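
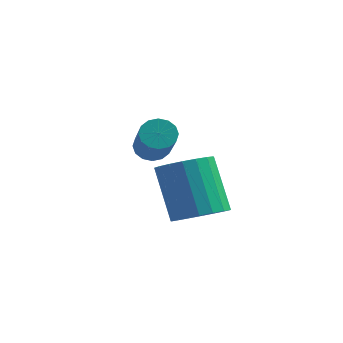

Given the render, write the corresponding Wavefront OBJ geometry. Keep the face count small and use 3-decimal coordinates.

v 3.654 -4.214 -1.344
v 4.499 -3.891 -1.022
v 3.57 -3.303 0.826
v 2.726 -3.626 0.504
v 4.333 -3.548 -1.215
v 3.405 -2.96 0.633
v 4.033 -3.336 -1.433
v 3.104 -2.748 0.415
v 3.658 -3.299 -1.633
v 2.729 -2.711 0.214
v 3.282 -3.442 -1.777
v 2.353 -2.854 0.071
v 2.98 -3.739 -1.834
v 2.051 -3.151 0.014
v 2.811 -4.129 -1.795
v 1.882 -3.542 0.053
v 2.81 -4.537 -1.666
v 1.881 -3.949 0.182
v 2.975 -4.88 -1.473
v 2.047 -4.292 0.375
v 3.276 -5.092 -1.255
v 2.347 -4.504 0.593
v 3.651 -5.129 -1.054
v 2.722 -4.541 0.793
v 4.027 -4.986 -0.911
v 3.098 -4.398 0.937
v 4.329 -4.689 -0.854
v 3.4 -4.101 0.994
v 4.498 -4.298 -0.893
v 3.569 -3.711 0.955
v -0.258 -0.555 -0.621
v -0.052 -0.889 -1.14
v 1.023 -2.279 0.183
v 0.818 -1.945 0.701
v 0.185 -0.655 -1.087
v 1.26 -2.046 0.236
v 0.303 -0.395 -0.909
v 1.378 -1.786 0.413
v 0.271 -0.178 -0.655
v 1.346 -1.568 0.668
v 0.097 -0.061 -0.391
v 1.173 -1.452 0.932
v -0.172 -0.077 -0.189
v 0.904 -1.468 1.134
v -0.463 -0.221 -0.103
v 0.612 -1.611 1.22
v -0.7 -0.454 -0.156
v 0.375 -1.845 1.167
v -0.818 -0.714 -0.333
v 0.257 -2.105 0.989
v -0.786 -0.932 -0.588
v 0.289 -2.322 0.735
v -0.613 -1.048 -0.852
v 0.463 -2.439 0.471
v -0.344 -1.032 -1.054
v 0.732 -2.423 0.269
f 2 1 5
f 2 5 3
f 3 5 6
f 3 6 4
f 5 1 7
f 5 7 6
f 6 7 8
f 6 8 4
f 7 1 9
f 7 9 8
f 8 9 10
f 8 10 4
f 9 1 11
f 9 11 10
f 10 11 12
f 10 12 4
f 11 1 13
f 11 13 12
f 12 13 14
f 12 14 4
f 13 1 15
f 13 15 14
f 14 15 16
f 14 16 4
f 15 1 17
f 15 17 16
f 16 17 18
f 16 18 4
f 17 1 19
f 17 19 18
f 18 19 20
f 18 20 4
f 19 1 21
f 19 21 20
f 20 21 22
f 20 22 4
f 21 1 23
f 21 23 22
f 22 23 24
f 22 24 4
f 23 1 25
f 23 25 24
f 24 25 26
f 24 26 4
f 25 1 27
f 25 27 26
f 26 27 28
f 26 28 4
f 27 1 29
f 27 29 28
f 28 29 30
f 28 30 4
f 29 1 2
f 29 2 30
f 30 2 3
f 30 3 4
f 32 31 35
f 32 35 33
f 33 35 36
f 33 36 34
f 35 31 37
f 35 37 36
f 36 37 38
f 36 38 34
f 37 31 39
f 37 39 38
f 38 39 40
f 38 40 34
f 39 31 41
f 39 41 40
f 40 41 42
f 40 42 34
f 41 31 43
f 41 43 42
f 42 43 44
f 42 44 34
f 43 31 45
f 43 45 44
f 44 45 46
f 44 46 34
f 45 31 47
f 45 47 46
f 46 47 48
f 46 48 34
f 47 31 49
f 47 49 48
f 48 49 50
f 48 50 34
f 49 31 51
f 49 51 50
f 50 51 52
f 50 52 34
f 51 31 53
f 51 53 52
f 52 53 54
f 52 54 34
f 53 31 55
f 53 55 54
f 54 55 56
f 54 56 34
f 55 31 32
f 55 32 56
f 56 32 33
f 56 33 34



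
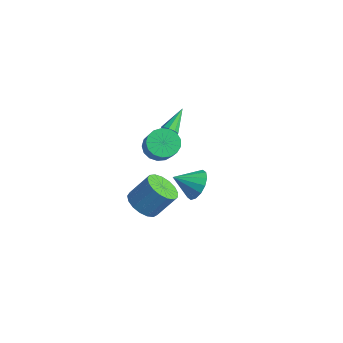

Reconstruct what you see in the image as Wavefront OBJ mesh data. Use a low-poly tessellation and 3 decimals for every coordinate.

v -0.849 0.234 2.42
v -0.255 0.864 2.175
v 0.623 0.456 3.255
v 0.029 -0.174 3.5
v -0.509 1.066 2.458
v 0.369 0.659 3.538
v -0.841 1.078 2.732
v 0.037 0.67 3.812
v -1.175 0.896 2.935
v -0.297 0.489 4.015
v -1.434 0.563 3.02
v -0.556 0.155 4.1
v -1.559 0.154 2.968
v -0.681 -0.254 4.047
v -1.522 -0.237 2.79
v -0.643 -0.644 3.869
v -1.33 -0.519 2.527
v -0.452 -0.927 3.607
v -1.028 -0.63 2.24
v -0.15 -1.037 3.32
v -0.685 -0.542 1.994
v 0.193 -0.95 3.074
v -0.38 -0.277 1.846
v 0.498 -0.684 2.926
v -0.182 0.106 1.829
v 0.696 -0.302 2.909
v -0.137 0.517 1.948
v 0.741 0.11 3.028
v -1.346 -0.499 -2.276
v -0.597 -0.123 -2.841
v -0.026 0.774 -1.489
v -0.774 0.399 -0.924
v -0.957 0.194 -2.9
v -0.386 1.091 -1.548
v -1.406 0.353 -2.816
v -0.835 1.25 -1.464
v -1.841 0.317 -2.608
v -1.27 1.214 -1.256
v -2.162 0.093 -2.324
v -1.591 0.991 -0.972
v -2.297 -0.265 -2.029
v -1.726 0.632 -0.677
v -2.213 -0.677 -1.791
v -1.642 0.22 -0.439
v -1.931 -1.049 -1.663
v -1.36 -0.151 -0.312
v -1.514 -1.294 -1.677
v -0.943 -0.397 -0.325
v -1.059 -1.357 -1.827
v -0.488 -0.46 -0.475
v -0.67 -1.223 -2.08
v -0.099 -0.326 -0.729
v -0.435 -0.924 -2.378
v 0.136 -0.026 -1.027
v -0.409 -0.527 -2.653
v 0.162 0.371 -1.301
v -2.303 3.953 -3.789
v -1.575 3.286 -4.081
v -2.997 2.847 -2.991
v -1.393 3.499 -3.628
v -1.455 3.833 -3.217
v -1.744 4.2 -2.96
v -2.183 4.501 -2.925
v -2.654 4.654 -3.121
v -3.031 4.62 -3.496
v -3.213 4.408 -3.95
v -3.152 4.073 -4.36
v -2.863 3.706 -4.618
v -2.424 3.406 -4.653
v -1.952 3.252 -4.457
v -2.554 2.284 1.512
v -2.114 2.269 1.769
v -3.026 3.536 2.388
v -2.083 2.476 1.49
v -2.272 2.593 1.221
v -2.594 2.565 1.088
v -2.897 2.405 1.154
v -3.04 2.188 1.387
v -2.955 2.016 1.678
v -2.684 1.969 1.892
v -2.351 2.069 1.928
f 2 1 5
f 2 5 3
f 3 5 6
f 3 6 4
f 5 1 7
f 5 7 6
f 6 7 8
f 6 8 4
f 7 1 9
f 7 9 8
f 8 9 10
f 8 10 4
f 9 1 11
f 9 11 10
f 10 11 12
f 10 12 4
f 11 1 13
f 11 13 12
f 12 13 14
f 12 14 4
f 13 1 15
f 13 15 14
f 14 15 16
f 14 16 4
f 15 1 17
f 15 17 16
f 16 17 18
f 16 18 4
f 17 1 19
f 17 19 18
f 18 19 20
f 18 20 4
f 19 1 21
f 19 21 20
f 20 21 22
f 20 22 4
f 21 1 23
f 21 23 22
f 22 23 24
f 22 24 4
f 23 1 25
f 23 25 24
f 24 25 26
f 24 26 4
f 25 1 27
f 25 27 26
f 26 27 28
f 26 28 4
f 27 1 2
f 27 2 28
f 28 2 3
f 28 3 4
f 30 29 33
f 30 33 31
f 31 33 34
f 31 34 32
f 33 29 35
f 33 35 34
f 34 35 36
f 34 36 32
f 35 29 37
f 35 37 36
f 36 37 38
f 36 38 32
f 37 29 39
f 37 39 38
f 38 39 40
f 38 40 32
f 39 29 41
f 39 41 40
f 40 41 42
f 40 42 32
f 41 29 43
f 41 43 42
f 42 43 44
f 42 44 32
f 43 29 45
f 43 45 44
f 44 45 46
f 44 46 32
f 45 29 47
f 45 47 46
f 46 47 48
f 46 48 32
f 47 29 49
f 47 49 48
f 48 49 50
f 48 50 32
f 49 29 51
f 49 51 50
f 50 51 52
f 50 52 32
f 51 29 53
f 51 53 52
f 52 53 54
f 52 54 32
f 53 29 55
f 53 55 54
f 54 55 56
f 54 56 32
f 55 29 30
f 55 30 56
f 56 30 31
f 56 31 32
f 58 57 60
f 58 60 59
f 60 57 61
f 60 61 59
f 61 57 62
f 61 62 59
f 62 57 63
f 62 63 59
f 63 57 64
f 63 64 59
f 64 57 65
f 64 65 59
f 65 57 66
f 65 66 59
f 66 57 67
f 66 67 59
f 67 57 68
f 67 68 59
f 68 57 69
f 68 69 59
f 69 57 70
f 69 70 59
f 70 57 58
f 70 58 59
f 72 71 74
f 72 74 73
f 74 71 75
f 74 75 73
f 75 71 76
f 75 76 73
f 76 71 77
f 76 77 73
f 77 71 78
f 77 78 73
f 78 71 79
f 78 79 73
f 79 71 80
f 79 80 73
f 80 71 81
f 80 81 73
f 81 71 72
f 81 72 73



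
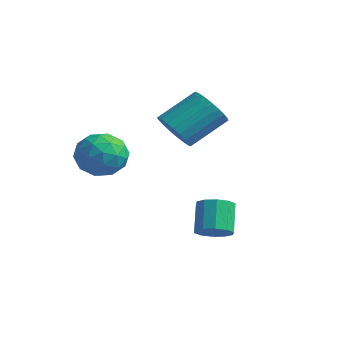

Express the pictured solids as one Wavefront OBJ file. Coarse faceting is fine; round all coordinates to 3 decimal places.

v 3.211 0.098 -3.762
v 3.854 0.564 -3.663
v 3.192 1.227 -2.479
v 2.549 0.762 -2.578
v 3.542 0.797 -3.968
v 2.88 1.46 -2.784
v 3.104 0.763 -4.194
v 2.441 1.426 -3.01
v 2.707 0.475 -4.255
v 2.044 1.138 -3.072
v 2.502 0.043 -4.128
v 1.84 0.706 -2.944
v 2.568 -0.367 -3.861
v 1.906 0.296 -2.677
v 2.88 -0.6 -3.556
v 2.218 0.063 -2.372
v 3.319 -0.566 -3.33
v 2.656 0.097 -2.146
v 3.716 -0.278 -3.268
v 3.053 0.385 -2.085
v 3.92 0.154 -3.396
v 3.258 0.817 -2.212
v -0.576 1.241 0.373
v -0.169 1.728 -0.425
v 0.323 3.306 0.788
v -0.084 2.819 1.587
v -0.545 1.857 -0.439
v -0.053 3.434 0.774
v -0.926 1.891 -0.33
v -0.434 3.469 0.883
v -1.254 1.827 -0.114
v -0.762 3.405 1.099
v -1.478 1.674 0.177
v -0.986 3.251 1.39
v -1.566 1.455 0.497
v -1.074 3.032 1.71
v -1.502 1.203 0.799
v -1.01 2.78 2.012
v -1.298 0.957 1.036
v -0.806 2.535 2.249
v -0.983 0.754 1.172
v -0.491 2.332 2.385
v -0.607 0.626 1.186
v -0.115 2.203 2.399
v -0.226 0.591 1.077
v 0.266 2.169 2.29
v 0.102 0.655 0.861
v 0.594 2.233 2.074
v 0.326 0.809 0.57
v 0.818 2.386 1.783
v 0.414 1.028 0.25
v 0.906 2.605 1.463
v 0.35 1.28 -0.052
v 0.842 2.857 1.161
v 0.146 1.525 -0.289
v 0.638 3.103 0.924
v -1.95 -1.536 0.369
v -1.159 -0.885 -0.211
v -1.221 -3.115 -0.409
v -0.43 -2.464 -0.989
v -0.361 -2.57 0.182
v -0.811 -1.594 0.663
v -1.569 -2.406 -1.283
v -2.019 -1.43 -0.802
v -0.923 -1.423 -1.232
v -0.176 -1.524 -0.327
v -2.204 -2.476 -0.293
v -1.457 -2.577 0.612
v -1.618 -1.072 0.147
v -0.762 -2.928 -0.767
v -0.721 -2.991 -0.079
v -0.256 -2.608 -0.42
v -1.414 -1.488 0.661
v -0.949 -1.106 0.32
v -0.48 -2.096 0.551
v -1.431 -2.894 -0.94
v -0.966 -2.512 -1.281
v -2.124 -1.392 -0.2
v -1.659 -1.009 -0.541
v -1.9 -1.904 -1.171
v -1.014 -1.005 -0.794
v -0.586 -1.934 -1.251
v -1.255 -1.9 -1.424
v -1.52 -1.326 -1.141
v -0.576 -1.065 -0.262
v -0.147 -1.993 -0.719
v -0.107 -2.055 -0.031
v -0.372 -1.481 0.252
v -0.437 -1.381 -0.862
v -2.233 -2.007 0.099
v -1.804 -2.935 -0.358
v -2.008 -2.519 -0.872
v -2.273 -1.945 -0.589
v -1.794 -2.066 0.631
v -1.366 -2.995 0.174
v -0.86 -2.674 0.521
v -1.125 -2.1 0.804
v -1.943 -2.619 0.242
f 2 1 5
f 2 5 3
f 3 5 6
f 3 6 4
f 5 1 7
f 5 7 6
f 6 7 8
f 6 8 4
f 7 1 9
f 7 9 8
f 8 9 10
f 8 10 4
f 9 1 11
f 9 11 10
f 10 11 12
f 10 12 4
f 11 1 13
f 11 13 12
f 12 13 14
f 12 14 4
f 13 1 15
f 13 15 14
f 14 15 16
f 14 16 4
f 15 1 17
f 15 17 16
f 16 17 18
f 16 18 4
f 17 1 19
f 17 19 18
f 18 19 20
f 18 20 4
f 19 1 21
f 19 21 20
f 20 21 22
f 20 22 4
f 21 1 2
f 21 2 22
f 22 2 3
f 22 3 4
f 24 23 27
f 24 27 25
f 25 27 28
f 25 28 26
f 27 23 29
f 27 29 28
f 28 29 30
f 28 30 26
f 29 23 31
f 29 31 30
f 30 31 32
f 30 32 26
f 31 23 33
f 31 33 32
f 32 33 34
f 32 34 26
f 33 23 35
f 33 35 34
f 34 35 36
f 34 36 26
f 35 23 37
f 35 37 36
f 36 37 38
f 36 38 26
f 37 23 39
f 37 39 38
f 38 39 40
f 38 40 26
f 39 23 41
f 39 41 40
f 40 41 42
f 40 42 26
f 41 23 43
f 41 43 42
f 42 43 44
f 42 44 26
f 43 23 45
f 43 45 44
f 44 45 46
f 44 46 26
f 45 23 47
f 45 47 46
f 46 47 48
f 46 48 26
f 47 23 49
f 47 49 48
f 48 49 50
f 48 50 26
f 49 23 51
f 49 51 50
f 50 51 52
f 50 52 26
f 51 23 53
f 51 53 52
f 52 53 54
f 52 54 26
f 53 23 55
f 53 55 54
f 54 55 56
f 54 56 26
f 55 23 24
f 55 24 56
f 56 24 25
f 56 25 26
f 57 94 73
f 94 68 97
f 73 97 62
f 94 97 73
f 57 73 69
f 73 62 74
f 69 74 58
f 73 74 69
f 57 69 78
f 69 58 79
f 78 79 64
f 69 79 78
f 57 78 90
f 78 64 93
f 90 93 67
f 78 93 90
f 57 90 94
f 90 67 98
f 94 98 68
f 90 98 94
f 58 74 85
f 74 62 88
f 85 88 66
f 74 88 85
f 62 97 75
f 97 68 96
f 75 96 61
f 97 96 75
f 68 98 95
f 98 67 91
f 95 91 59
f 98 91 95
f 67 93 92
f 93 64 80
f 92 80 63
f 93 80 92
f 64 79 84
f 79 58 81
f 84 81 65
f 79 81 84
f 60 86 72
f 86 66 87
f 72 87 61
f 86 87 72
f 60 72 70
f 72 61 71
f 70 71 59
f 72 71 70
f 60 70 77
f 70 59 76
f 77 76 63
f 70 76 77
f 60 77 82
f 77 63 83
f 82 83 65
f 77 83 82
f 60 82 86
f 82 65 89
f 86 89 66
f 82 89 86
f 61 87 75
f 87 66 88
f 75 88 62
f 87 88 75
f 59 71 95
f 71 61 96
f 95 96 68
f 71 96 95
f 63 76 92
f 76 59 91
f 92 91 67
f 76 91 92
f 65 83 84
f 83 63 80
f 84 80 64
f 83 80 84
f 66 89 85
f 89 65 81
f 85 81 58
f 89 81 85



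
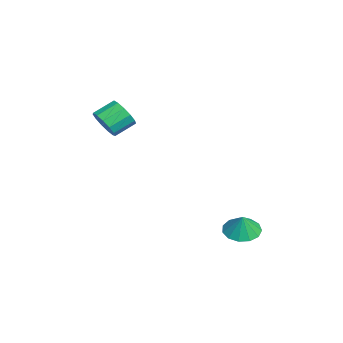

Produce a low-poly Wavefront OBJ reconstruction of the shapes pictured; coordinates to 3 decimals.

v 2.134 2.92 -4.349
v 2.798 2.212 -4.589
v 2.546 2.92 -3.211
v 3.052 2.707 -4.682
v 3.015 3.269 -4.668
v 2.698 3.72 -4.553
v 2.202 3.917 -4.373
v 1.684 3.798 -4.186
v 1.309 3.4 -4.05
v 1.196 2.849 -4.009
v 1.381 2.321 -4.076
v 1.805 1.983 -4.229
v 2.333 1.943 -4.421
v -1.95 -3.991 1.195
v -1.206 -3.464 0.928
v -1.727 -2.401 1.577
v -2.47 -2.929 1.845
v -1.575 -3.41 0.544
v -2.096 -2.347 1.193
v -2.063 -3.541 0.367
v -2.584 -2.478 1.016
v -2.515 -3.815 0.452
v -3.035 -2.752 1.102
v -2.787 -4.145 0.774
v -3.308 -3.082 1.423
v -2.794 -4.426 1.229
v -3.315 -3.363 1.879
v -2.532 -4.569 1.674
v -3.053 -3.506 2.323
v -2.086 -4.529 1.967
v -2.607 -3.466 2.616
v -1.596 -4.318 2.014
v -2.117 -3.255 2.664
v -1.219 -4.004 1.802
v -1.74 -2.941 2.451
v -1.073 -3.685 1.397
v -1.594 -2.622 2.046
f 2 1 4
f 2 4 3
f 4 1 5
f 4 5 3
f 5 1 6
f 5 6 3
f 6 1 7
f 6 7 3
f 7 1 8
f 7 8 3
f 8 1 9
f 8 9 3
f 9 1 10
f 9 10 3
f 10 1 11
f 10 11 3
f 11 1 12
f 11 12 3
f 12 1 13
f 12 13 3
f 13 1 2
f 13 2 3
f 15 14 18
f 15 18 16
f 16 18 19
f 16 19 17
f 18 14 20
f 18 20 19
f 19 20 21
f 19 21 17
f 20 14 22
f 20 22 21
f 21 22 23
f 21 23 17
f 22 14 24
f 22 24 23
f 23 24 25
f 23 25 17
f 24 14 26
f 24 26 25
f 25 26 27
f 25 27 17
f 26 14 28
f 26 28 27
f 27 28 29
f 27 29 17
f 28 14 30
f 28 30 29
f 29 30 31
f 29 31 17
f 30 14 32
f 30 32 31
f 31 32 33
f 31 33 17
f 32 14 34
f 32 34 33
f 33 34 35
f 33 35 17
f 34 14 36
f 34 36 35
f 35 36 37
f 35 37 17
f 36 14 15
f 36 15 37
f 37 15 16
f 37 16 17



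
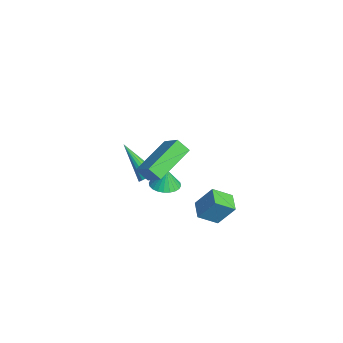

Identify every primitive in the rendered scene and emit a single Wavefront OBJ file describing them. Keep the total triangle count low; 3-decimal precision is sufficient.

v -1.896 -2.721 -2.127
v -1.686 -2.405 -1.757
v -3.184 -3.639 -0.613
v -1.901 -2.266 -1.856
v -2.115 -2.249 -2.027
v -2.27 -2.358 -2.225
v -2.325 -2.565 -2.397
v -2.265 -2.813 -2.497
v -2.106 -3.037 -2.497
v -1.891 -3.176 -2.399
v -1.677 -3.193 -2.228
v -1.522 -3.083 -2.029
v -1.467 -2.877 -1.857
v -1.528 -2.628 -1.758
v 0.356 -0.989 -2.551
v 0.662 -0.243 -1.443
v 0.314 -0.022 -3.19
v 0.62 0.724 -2.082
v 1.34 -1.084 -2.758
v 1.646 -0.338 -1.65
v 1.298 -0.117 -3.397
v 1.604 0.629 -2.289
v 2.224 -3.537 0.907
v 1.97 -4.037 1.493
v 1.001 -1.985 1.703
v 0.748 -2.484 2.288
v 3.192 -3.156 1.652
v 2.939 -3.655 2.237
v 1.97 -1.603 2.447
v 1.716 -2.103 3.033
v -3.751 -1.552 -4.298
v -3.004 -1.774 -4.297
v -3.729 -1.468 -3.202
v -2.976 -1.472 -4.32
v -3.066 -1.182 -4.341
v -3.26 -0.948 -4.355
v -3.53 -0.807 -4.36
v -3.833 -0.778 -4.356
v -4.123 -0.868 -4.343
v -4.357 -1.061 -4.323
v -4.499 -1.33 -4.3
v -4.527 -1.632 -4.276
v -4.437 -1.922 -4.256
v -4.242 -2.155 -4.242
v -3.973 -2.297 -4.237
v -3.67 -2.326 -4.241
v -3.379 -2.236 -4.254
v -3.145 -2.042 -4.273
f 2 1 4
f 2 4 3
f 4 1 5
f 4 5 3
f 5 1 6
f 5 6 3
f 6 1 7
f 6 7 3
f 7 1 8
f 7 8 3
f 8 1 9
f 8 9 3
f 9 1 10
f 9 10 3
f 10 1 11
f 10 11 3
f 11 1 12
f 11 12 3
f 12 1 13
f 12 13 3
f 13 1 14
f 13 14 3
f 14 1 2
f 14 2 3
f 16 18 15
f 19 16 15
f 15 18 17
f 17 19 15
f 16 22 18
f 20 16 19
f 20 22 16
f 18 22 17
f 21 19 17
f 17 22 21
f 21 20 19
f 22 20 21
f 24 26 23
f 27 24 23
f 23 26 25
f 25 27 23
f 24 30 26
f 28 24 27
f 28 30 24
f 26 30 25
f 29 27 25
f 25 30 29
f 29 28 27
f 30 28 29
f 32 31 34
f 32 34 33
f 34 31 35
f 34 35 33
f 35 31 36
f 35 36 33
f 36 31 37
f 36 37 33
f 37 31 38
f 37 38 33
f 38 31 39
f 38 39 33
f 39 31 40
f 39 40 33
f 40 31 41
f 40 41 33
f 41 31 42
f 41 42 33
f 42 31 43
f 42 43 33
f 43 31 44
f 43 44 33
f 44 31 45
f 44 45 33
f 45 31 46
f 45 46 33
f 46 31 47
f 46 47 33
f 47 31 48
f 47 48 33
f 48 31 32
f 48 32 33



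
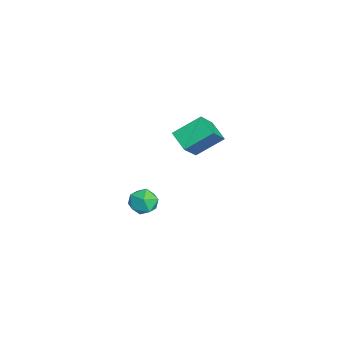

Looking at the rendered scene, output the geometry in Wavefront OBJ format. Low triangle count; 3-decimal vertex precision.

v 2.744 -1.592 2.321
v 2.555 0.011 3.414
v 3.851 -1.043 1.706
v 3.662 0.561 2.8
v 3.858 -2.361 3.64
v 3.669 -0.757 4.734
v 4.965 -1.811 3.026
v 4.776 -0.208 4.119
v 1.924 -2.938 -3.354
v 2.5 -3.5 -3.963
v 0.74 -4.06 -3.437
v 1.316 -4.622 -4.046
v 1.57 -4.508 -3.076
v 2.301 -3.814 -3.025
v 0.939 -3.746 -4.375
v 1.67 -3.052 -4.324
v 1.891 -3.999 -4.594
v 2.281 -4.47 -3.791
v 0.959 -3.09 -3.609
v 1.349 -3.561 -2.806
f 2 4 1
f 5 2 1
f 1 4 3
f 3 5 1
f 2 8 4
f 6 2 5
f 6 8 2
f 4 8 3
f 7 5 3
f 3 8 7
f 7 6 5
f 8 6 7
f 9 20 14
f 9 14 10
f 9 10 16
f 9 16 19
f 9 19 20
f 10 14 18
f 14 20 13
f 20 19 11
f 19 16 15
f 16 10 17
f 12 18 13
f 12 13 11
f 12 11 15
f 12 15 17
f 12 17 18
f 13 18 14
f 11 13 20
f 15 11 19
f 17 15 16
f 18 17 10



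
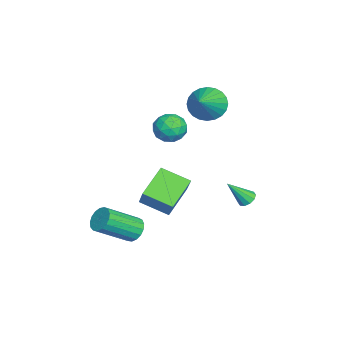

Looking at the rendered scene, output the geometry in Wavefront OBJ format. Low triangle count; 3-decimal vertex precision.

v 1.8 -1.029 -0.859
v 0.462 -0.354 0.045
v 2.109 0.355 -1.434
v 0.77 1.029 -0.531
v 2.73 -0.749 0.311
v 1.391 -0.075 1.214
v 3.038 0.634 -0.265
v 1.7 1.309 0.639
v -0.515 3.691 -1.822
v -0.215 4.058 -1.632
v -0.165 2.789 -0.638
v -0.505 4.098 -1.515
v -0.799 3.984 -1.516
v -0.984 3.757 -1.634
v -0.99 3.506 -1.823
v -0.814 3.325 -2.013
v -0.524 3.284 -2.13
v -0.231 3.399 -2.129
v -0.046 3.625 -2.011
v -0.04 3.877 -1.821
v -3.614 1.558 2.639
v -3.144 1.222 1.823
v -2.106 1.282 3.621
v -3.063 1.603 1.806
v -3.066 1.978 1.916
v -3.152 2.288 2.136
v -3.309 2.487 2.432
v -3.512 2.545 2.76
v -3.731 2.453 3.07
v -3.931 2.224 3.314
v -4.084 1.894 3.456
v -4.165 1.513 3.473
v -4.162 1.138 3.363
v -4.075 0.828 3.143
v -3.919 0.628 2.847
v -3.716 0.57 2.518
v -3.497 0.663 2.209
v -3.297 0.892 1.965
v -0.599 0.206 3.188
v -0.172 0.788 2.734
v 0.592 -0.388 3.546
v 1.019 0.194 3.092
v 0.614 0.423 3.806
v -0.122 0.79 3.584
v 0.542 -0.39 2.696
v -0.194 -0.023 2.474
v 0.533 0.419 2.43
v 0.577 0.922 3.116
v -0.157 -0.522 3.164
v -0.113 -0.019 3.85
v -0.49 0.549 2.93
v 0.91 -0.149 3.35
v 0.672 -0.014 3.77
v 0.923 0.328 3.503
v -0.46 0.551 3.429
v -0.21 0.892 3.163
v 0.252 0.678 3.792
v 0.63 -0.492 3.117
v 0.88 -0.151 2.851
v -0.503 0.072 2.777
v -0.252 0.414 2.51
v 0.168 -0.278 2.488
v 0.175 0.674 2.484
v 0.875 0.325 2.694
v 0.595 -0.018 2.461
v 0.162 0.197 2.331
v 0.201 0.969 2.887
v 0.901 0.62 3.098
v 0.663 0.755 3.517
v 0.231 0.971 3.387
v 0.615 0.753 2.708
v -0.481 -0.22 3.182
v 0.219 -0.569 3.393
v 0.189 -0.571 2.893
v -0.243 -0.355 2.763
v -0.455 0.075 3.586
v 0.245 -0.274 3.796
v 0.258 0.203 3.949
v -0.175 0.418 3.819
v -0.195 -0.353 3.572
v 1.125 -1.352 -3.21
v 1.673 -1.39 -3.643
v 2.504 -2.846 -2.463
v 1.955 -2.808 -2.03
v 1.764 -1.157 -3.419
v 2.594 -2.614 -2.24
v 1.708 -0.969 -3.148
v 2.538 -2.426 -1.968
v 1.518 -0.869 -2.89
v 2.348 -2.325 -1.711
v 1.238 -0.879 -2.706
v 2.069 -2.336 -1.526
v 0.933 -0.998 -2.637
v 1.763 -2.454 -1.458
v 0.671 -1.197 -2.7
v 1.501 -2.654 -1.52
v 0.513 -1.432 -2.879
v 1.344 -2.889 -1.699
v 0.496 -1.649 -3.134
v 1.326 -3.106 -1.954
v 0.622 -1.797 -3.406
v 1.453 -3.254 -2.227
v 0.864 -1.844 -3.634
v 1.694 -3.3 -2.454
v 1.165 -1.777 -3.764
v 1.996 -3.234 -2.584
v 1.458 -1.614 -3.767
v 2.288 -3.07 -2.588
f 2 4 1
f 5 2 1
f 1 4 3
f 3 5 1
f 2 8 4
f 6 2 5
f 6 8 2
f 4 8 3
f 7 5 3
f 3 8 7
f 7 6 5
f 8 6 7
f 10 9 12
f 10 12 11
f 12 9 13
f 12 13 11
f 13 9 14
f 13 14 11
f 14 9 15
f 14 15 11
f 15 9 16
f 15 16 11
f 16 9 17
f 16 17 11
f 17 9 18
f 17 18 11
f 18 9 19
f 18 19 11
f 19 9 20
f 19 20 11
f 20 9 10
f 20 10 11
f 22 21 24
f 22 24 23
f 24 21 25
f 24 25 23
f 25 21 26
f 25 26 23
f 26 21 27
f 26 27 23
f 27 21 28
f 27 28 23
f 28 21 29
f 28 29 23
f 29 21 30
f 29 30 23
f 30 21 31
f 30 31 23
f 31 21 32
f 31 32 23
f 32 21 33
f 32 33 23
f 33 21 34
f 33 34 23
f 34 21 35
f 34 35 23
f 35 21 36
f 35 36 23
f 36 21 37
f 36 37 23
f 37 21 38
f 37 38 23
f 38 21 22
f 38 22 23
f 39 76 55
f 76 50 79
f 55 79 44
f 76 79 55
f 39 55 51
f 55 44 56
f 51 56 40
f 55 56 51
f 39 51 60
f 51 40 61
f 60 61 46
f 51 61 60
f 39 60 72
f 60 46 75
f 72 75 49
f 60 75 72
f 39 72 76
f 72 49 80
f 76 80 50
f 72 80 76
f 40 56 67
f 56 44 70
f 67 70 48
f 56 70 67
f 44 79 57
f 79 50 78
f 57 78 43
f 79 78 57
f 50 80 77
f 80 49 73
f 77 73 41
f 80 73 77
f 49 75 74
f 75 46 62
f 74 62 45
f 75 62 74
f 46 61 66
f 61 40 63
f 66 63 47
f 61 63 66
f 42 68 54
f 68 48 69
f 54 69 43
f 68 69 54
f 42 54 52
f 54 43 53
f 52 53 41
f 54 53 52
f 42 52 59
f 52 41 58
f 59 58 45
f 52 58 59
f 42 59 64
f 59 45 65
f 64 65 47
f 59 65 64
f 42 64 68
f 64 47 71
f 68 71 48
f 64 71 68
f 43 69 57
f 69 48 70
f 57 70 44
f 69 70 57
f 41 53 77
f 53 43 78
f 77 78 50
f 53 78 77
f 45 58 74
f 58 41 73
f 74 73 49
f 58 73 74
f 47 65 66
f 65 45 62
f 66 62 46
f 65 62 66
f 48 71 67
f 71 47 63
f 67 63 40
f 71 63 67
f 82 81 85
f 82 85 83
f 83 85 86
f 83 86 84
f 85 81 87
f 85 87 86
f 86 87 88
f 86 88 84
f 87 81 89
f 87 89 88
f 88 89 90
f 88 90 84
f 89 81 91
f 89 91 90
f 90 91 92
f 90 92 84
f 91 81 93
f 91 93 92
f 92 93 94
f 92 94 84
f 93 81 95
f 93 95 94
f 94 95 96
f 94 96 84
f 95 81 97
f 95 97 96
f 96 97 98
f 96 98 84
f 97 81 99
f 97 99 98
f 98 99 100
f 98 100 84
f 99 81 101
f 99 101 100
f 100 101 102
f 100 102 84
f 101 81 103
f 101 103 102
f 102 103 104
f 102 104 84
f 103 81 105
f 103 105 104
f 104 105 106
f 104 106 84
f 105 81 107
f 105 107 106
f 106 107 108
f 106 108 84
f 107 81 82
f 107 82 108
f 108 82 83
f 108 83 84



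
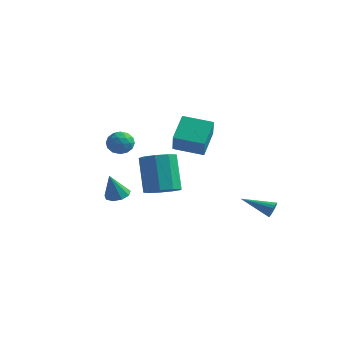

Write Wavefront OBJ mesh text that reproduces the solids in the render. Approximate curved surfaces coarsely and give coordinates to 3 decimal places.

v 0.11 -2.539 3.323
v -0.236 -1.276 4.36
v -0.456 -1.794 2.228
v -0.801 -0.531 3.265
v 1.561 -1.889 3.015
v 1.216 -0.626 4.052
v 0.996 -1.144 1.92
v 0.65 0.119 2.957
v -4.231 -0.966 2.002
v -3.47 -1.056 2.139
v -4.29 -2.144 1.561
v -3.529 -2.234 1.698
v -4.027 -2.174 2.293
v -3.991 -1.446 2.565
v -3.769 -1.754 1.135
v -3.733 -1.026 1.407
v -3.185 -1.543 1.603
v -3.344 -1.802 2.319
v -4.416 -1.398 1.381
v -4.575 -1.657 2.097
v -3.845 -0.908 2.109
v -3.915 -2.292 1.591
v -4.208 -2.257 1.941
v -3.76 -2.31 2.021
v -4.151 -1.137 2.359
v -3.704 -1.189 2.44
v -4.032 -1.847 2.531
v -4.056 -2.011 1.26
v -3.609 -2.063 1.341
v -4 -0.89 1.679
v -3.552 -0.943 1.759
v -3.728 -1.353 1.169
v -3.23 -1.246 1.874
v -3.265 -1.939 1.616
v -3.406 -1.657 1.284
v -3.385 -1.229 1.444
v -3.324 -1.399 2.295
v -3.359 -2.091 2.037
v -3.652 -2.056 2.386
v -3.63 -1.628 2.546
v -3.157 -1.685 1.98
v -4.401 -1.109 1.663
v -4.436 -1.801 1.405
v -4.13 -1.572 1.154
v -4.108 -1.144 1.314
v -4.495 -1.261 2.084
v -4.53 -1.954 1.826
v -4.375 -1.971 2.256
v -4.354 -1.543 2.416
v -4.603 -1.515 1.72
v 0.542 -3.955 0.257
v 1.356 -4.225 0.666
v 0.591 -3.576 2.613
v -0.222 -3.305 2.203
v 1.398 -3.605 0.476
v 0.633 -2.956 2.423
v 1.04 -3.149 0.183
v 0.275 -2.499 2.13
v 0.449 -3.069 -0.075
v -0.316 -2.42 1.871
v -0.098 -3.404 -0.179
v -0.863 -2.755 1.768
v -0.346 -3.997 -0.078
v -1.11 -3.347 1.868
v -0.178 -4.569 0.179
v -0.943 -3.92 2.125
v 0.327 -4.855 0.472
v -0.438 -4.205 2.419
v 0.933 -4.719 0.665
v 0.168 -4.069 2.612
v -2.624 -3.475 -0.881
v -2.06 -3.841 -0.981
v -2.716 -4.005 0.541
v -1.949 -3.421 -0.817
v -2.153 -3.025 -0.682
v -2.578 -2.84 -0.641
v -3.024 -2.952 -0.711
v -3.283 -3.308 -0.861
v -3.233 -3.742 -1.02
v -2.898 -4.051 -1.114
v -2.435 -4.091 -1.098
v 3.519 1.294 -2.073
v 3.736 1.131 -1.641
v 1.941 0.746 -1.487
v 3.674 1.362 -1.591
v 3.577 1.577 -1.652
v 3.466 1.728 -1.81
v 3.368 1.779 -2.027
v 3.304 1.719 -2.255
v 3.29 1.562 -2.441
v 3.328 1.343 -2.543
v 3.41 1.113 -2.537
v 3.517 0.925 -2.424
v 3.624 0.821 -2.231
v 3.708 0.825 -2.002
v 3.748 0.937 -1.789
f 2 4 1
f 5 2 1
f 1 4 3
f 3 5 1
f 2 8 4
f 6 2 5
f 6 8 2
f 4 8 3
f 7 5 3
f 3 8 7
f 7 6 5
f 8 6 7
f 9 46 25
f 46 20 49
f 25 49 14
f 46 49 25
f 9 25 21
f 25 14 26
f 21 26 10
f 25 26 21
f 9 21 30
f 21 10 31
f 30 31 16
f 21 31 30
f 9 30 42
f 30 16 45
f 42 45 19
f 30 45 42
f 9 42 46
f 42 19 50
f 46 50 20
f 42 50 46
f 10 26 37
f 26 14 40
f 37 40 18
f 26 40 37
f 14 49 27
f 49 20 48
f 27 48 13
f 49 48 27
f 20 50 47
f 50 19 43
f 47 43 11
f 50 43 47
f 19 45 44
f 45 16 32
f 44 32 15
f 45 32 44
f 16 31 36
f 31 10 33
f 36 33 17
f 31 33 36
f 12 38 24
f 38 18 39
f 24 39 13
f 38 39 24
f 12 24 22
f 24 13 23
f 22 23 11
f 24 23 22
f 12 22 29
f 22 11 28
f 29 28 15
f 22 28 29
f 12 29 34
f 29 15 35
f 34 35 17
f 29 35 34
f 12 34 38
f 34 17 41
f 38 41 18
f 34 41 38
f 13 39 27
f 39 18 40
f 27 40 14
f 39 40 27
f 11 23 47
f 23 13 48
f 47 48 20
f 23 48 47
f 15 28 44
f 28 11 43
f 44 43 19
f 28 43 44
f 17 35 36
f 35 15 32
f 36 32 16
f 35 32 36
f 18 41 37
f 41 17 33
f 37 33 10
f 41 33 37
f 52 51 55
f 52 55 53
f 53 55 56
f 53 56 54
f 55 51 57
f 55 57 56
f 56 57 58
f 56 58 54
f 57 51 59
f 57 59 58
f 58 59 60
f 58 60 54
f 59 51 61
f 59 61 60
f 60 61 62
f 60 62 54
f 61 51 63
f 61 63 62
f 62 63 64
f 62 64 54
f 63 51 65
f 63 65 64
f 64 65 66
f 64 66 54
f 65 51 67
f 65 67 66
f 66 67 68
f 66 68 54
f 67 51 69
f 67 69 68
f 68 69 70
f 68 70 54
f 69 51 52
f 69 52 70
f 70 52 53
f 70 53 54
f 72 71 74
f 72 74 73
f 74 71 75
f 74 75 73
f 75 71 76
f 75 76 73
f 76 71 77
f 76 77 73
f 77 71 78
f 77 78 73
f 78 71 79
f 78 79 73
f 79 71 80
f 79 80 73
f 80 71 81
f 80 81 73
f 81 71 72
f 81 72 73
f 83 82 85
f 83 85 84
f 85 82 86
f 85 86 84
f 86 82 87
f 86 87 84
f 87 82 88
f 87 88 84
f 88 82 89
f 88 89 84
f 89 82 90
f 89 90 84
f 90 82 91
f 90 91 84
f 91 82 92
f 91 92 84
f 92 82 93
f 92 93 84
f 93 82 94
f 93 94 84
f 94 82 95
f 94 95 84
f 95 82 96
f 95 96 84
f 96 82 83
f 96 83 84



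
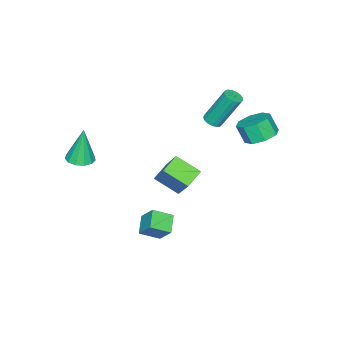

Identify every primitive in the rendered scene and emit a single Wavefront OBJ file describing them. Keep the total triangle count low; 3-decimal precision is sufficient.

v 2.084 2.261 0.297
v 2.283 1.011 1.024
v 1.095 2.351 0.722
v 1.294 1.1 1.449
v 2.826 3.26 1.811
v 3.025 2.009 2.538
v 1.837 3.349 2.236
v 2.036 2.099 2.963
v 1.352 0.882 -2.936
v 1.498 1.618 -2.026
v 2.244 1.305 -3.421
v 2.39 2.041 -2.511
v 2.01 0.099 -2.409
v 2.156 0.835 -1.499
v 2.902 0.522 -2.894
v 3.048 1.258 -1.984
v -2.668 4.061 2.131
v -2.024 3.488 1.84
v -2.048 2.965 2.819
v -2.692 3.539 3.109
v -1.758 4.054 2.148
v -1.782 3.531 3.127
v -2.026 4.623 2.446
v -2.05 4.1 3.425
v -2.67 4.864 2.559
v -2.693 4.341 3.538
v -3.312 4.635 2.421
v -3.336 4.112 3.4
v -3.578 4.069 2.113
v -3.602 3.546 3.092
v -3.31 3.5 1.815
v -3.334 2.977 2.794
v -2.667 3.259 1.702
v -2.69 2.736 2.681
v 3.415 -2.442 1.827
v 3.897 -2.997 1.907
v 3.205 -2.338 3.813
v 4.121 -2.645 1.912
v 4.12 -2.229 1.89
v 3.896 -1.88 1.848
v 3.518 -1.71 1.8
v 3.108 -1.772 1.76
v 2.795 -2.047 1.741
v 2.679 -2.447 1.75
v 2.796 -2.846 1.783
v 3.11 -3.116 1.83
v 3.52 -3.172 1.876
v -3.058 1.054 1.853
v -2.586 1.296 1.859
v -3.071 2.189 3.754
v -3.542 1.946 3.747
v -2.738 1.462 1.742
v -3.223 2.355 3.637
v -2.964 1.534 1.65
v -3.448 2.427 3.545
v -3.21 1.497 1.605
v -3.695 2.389 3.5
v -3.422 1.357 1.616
v -3.907 2.25 3.511
v -3.55 1.149 1.682
v -4.035 2.041 3.577
v -3.566 0.918 1.786
v -4.05 1.811 3.681
v -3.465 0.719 1.906
v -3.949 1.611 3.801
v -3.271 0.596 2.014
v -3.755 1.489 3.909
v -3.028 0.578 2.084
v -3.512 1.471 3.979
v -2.791 0.669 2.102
v -3.276 1.562 3.997
v -2.616 0.848 2.062
v -3.101 1.741 3.957
v -2.542 1.075 1.975
v -3.027 1.967 3.869
f 2 4 1
f 5 2 1
f 1 4 3
f 3 5 1
f 2 8 4
f 6 2 5
f 6 8 2
f 4 8 3
f 7 5 3
f 3 8 7
f 7 6 5
f 8 6 7
f 10 12 9
f 13 10 9
f 9 12 11
f 11 13 9
f 10 16 12
f 14 10 13
f 14 16 10
f 12 16 11
f 15 13 11
f 11 16 15
f 15 14 13
f 16 14 15
f 18 17 21
f 18 21 19
f 19 21 22
f 19 22 20
f 21 17 23
f 21 23 22
f 22 23 24
f 22 24 20
f 23 17 25
f 23 25 24
f 24 25 26
f 24 26 20
f 25 17 27
f 25 27 26
f 26 27 28
f 26 28 20
f 27 17 29
f 27 29 28
f 28 29 30
f 28 30 20
f 29 17 31
f 29 31 30
f 30 31 32
f 30 32 20
f 31 17 33
f 31 33 32
f 32 33 34
f 32 34 20
f 33 17 18
f 33 18 34
f 34 18 19
f 34 19 20
f 36 35 38
f 36 38 37
f 38 35 39
f 38 39 37
f 39 35 40
f 39 40 37
f 40 35 41
f 40 41 37
f 41 35 42
f 41 42 37
f 42 35 43
f 42 43 37
f 43 35 44
f 43 44 37
f 44 35 45
f 44 45 37
f 45 35 46
f 45 46 37
f 46 35 47
f 46 47 37
f 47 35 36
f 47 36 37
f 49 48 52
f 49 52 50
f 50 52 53
f 50 53 51
f 52 48 54
f 52 54 53
f 53 54 55
f 53 55 51
f 54 48 56
f 54 56 55
f 55 56 57
f 55 57 51
f 56 48 58
f 56 58 57
f 57 58 59
f 57 59 51
f 58 48 60
f 58 60 59
f 59 60 61
f 59 61 51
f 60 48 62
f 60 62 61
f 61 62 63
f 61 63 51
f 62 48 64
f 62 64 63
f 63 64 65
f 63 65 51
f 64 48 66
f 64 66 65
f 65 66 67
f 65 67 51
f 66 48 68
f 66 68 67
f 67 68 69
f 67 69 51
f 68 48 70
f 68 70 69
f 69 70 71
f 69 71 51
f 70 48 72
f 70 72 71
f 71 72 73
f 71 73 51
f 72 48 74
f 72 74 73
f 73 74 75
f 73 75 51
f 74 48 49
f 74 49 75
f 75 49 50
f 75 50 51



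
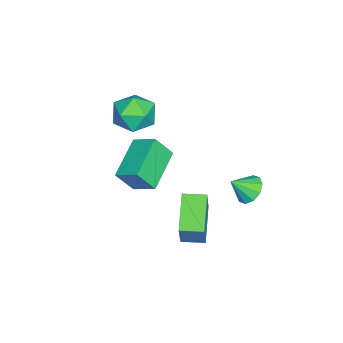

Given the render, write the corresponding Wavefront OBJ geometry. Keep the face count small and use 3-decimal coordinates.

v 2.427 0.436 0.039
v 3.27 0.61 1.688
v 2.199 1.481 0.045
v 3.042 1.656 1.694
v 4.098 0.804 -0.854
v 4.941 0.979 0.795
v 3.87 1.85 -0.848
v 4.713 2.024 0.801
v 2.501 -1.777 4.062
v 2.802 -0.711 4.663
v 2.178 -1.091 3.007
v 2.478 -0.025 3.607
v 4.482 -1.935 3.353
v 4.782 -0.869 3.953
v 4.158 -1.249 2.297
v 4.459 -0.183 2.898
v -1.177 -1.987 3.431
v -0.589 -1.834 2.484
v -0.711 -3.746 3.436
v -0.123 -3.593 2.489
v 0.234 -3.136 3.453
v -0.054 -2.049 3.45
v -1.246 -3.531 2.47
v -1.534 -2.444 2.467
v -0.631 -2.788 1.89
v 0.283 -2.544 2.498
v -1.583 -3.036 3.422
v -0.669 -2.792 4.03
v 0.653 2.892 0.21
v 1.084 3.478 0.517
v 1.107 2.148 0.99
v 0.656 3.465 0.754
v 0.228 3.233 0.782
v -0.038 2.87 0.592
v -0.041 2.516 0.256
v 0.222 2.306 -0.098
v 0.649 2.319 -0.334
v 1.077 2.551 -0.363
v 1.344 2.913 -0.172
v 1.346 3.268 0.164
f 2 4 1
f 5 2 1
f 1 4 3
f 3 5 1
f 2 8 4
f 6 2 5
f 6 8 2
f 4 8 3
f 7 5 3
f 3 8 7
f 7 6 5
f 8 6 7
f 10 12 9
f 13 10 9
f 9 12 11
f 11 13 9
f 10 16 12
f 14 10 13
f 14 16 10
f 12 16 11
f 15 13 11
f 11 16 15
f 15 14 13
f 16 14 15
f 17 28 22
f 17 22 18
f 17 18 24
f 17 24 27
f 17 27 28
f 18 22 26
f 22 28 21
f 28 27 19
f 27 24 23
f 24 18 25
f 20 26 21
f 20 21 19
f 20 19 23
f 20 23 25
f 20 25 26
f 21 26 22
f 19 21 28
f 23 19 27
f 25 23 24
f 26 25 18
f 30 29 32
f 30 32 31
f 32 29 33
f 32 33 31
f 33 29 34
f 33 34 31
f 34 29 35
f 34 35 31
f 35 29 36
f 35 36 31
f 36 29 37
f 36 37 31
f 37 29 38
f 37 38 31
f 38 29 39
f 38 39 31
f 39 29 40
f 39 40 31
f 40 29 30
f 40 30 31



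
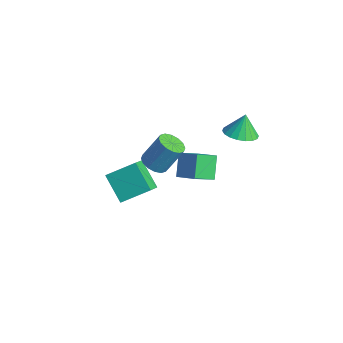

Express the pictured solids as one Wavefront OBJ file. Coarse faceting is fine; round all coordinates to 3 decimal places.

v -1.288 -3.855 -1.449
v -2.882 -3.825 -0.175
v -0.498 -2.284 -0.497
v -2.091 -2.254 0.776
v -0.529 -4.826 -0.476
v -2.122 -4.796 0.797
v 0.262 -3.255 0.475
v -1.332 -3.225 1.749
v -4.325 3.432 -3.794
v -4.384 1.98 -2.891
v -2.946 3.829 -3.065
v -3.005 2.378 -2.163
v -3.435 2.622 -5.037
v -3.494 1.171 -4.135
v -2.056 3.02 -4.309
v -2.115 1.568 -3.406
v -3.697 -1.157 -2.784
v -3.272 -1.307 -3.311
v -3.868 -2.253 -2.609
v -3.443 -2.403 -3.136
v -3.187 -2.13 -2.552
v -3.082 -1.453 -2.66
v -4.058 -2.107 -3.26
v -3.953 -1.43 -3.368
v -3.495 -1.895 -3.606
v -2.957 -1.909 -3.168
v -4.183 -1.651 -2.752
v -3.645 -1.665 -2.314
v 0.06 -2.858 2.683
v 0.497 -2.254 2.234
v 0.918 -1.299 3.928
v 0.48 -1.902 4.377
v 0.074 -2.101 2.253
v 0.495 -1.146 3.947
v -0.353 -2.151 2.387
v 0.068 -1.196 4.081
v -0.669 -2.39 2.6
v -0.249 -1.435 4.295
v -0.791 -2.754 2.836
v -0.37 -1.799 4.53
v -0.684 -3.146 3.03
v -0.263 -2.191 4.725
v -0.378 -3.461 3.132
v 0.043 -2.506 4.826
v 0.045 -3.614 3.113
v 0.466 -2.659 4.807
v 0.472 -3.564 2.979
v 0.893 -2.609 4.673
v 0.789 -3.325 2.765
v 1.209 -2.37 4.46
v 0.91 -2.961 2.53
v 1.331 -2.006 4.224
v 0.803 -2.569 2.335
v 1.224 -1.614 4.03
v 1.047 2.524 3.239
v 2.022 2.151 3.513
v 0.853 3.016 4.601
v 2.117 2.598 3.365
v 1.999 3.031 3.192
v 1.693 3.363 3.029
v 1.259 3.53 2.907
v 0.783 3.497 2.851
v 0.359 3.272 2.872
v 0.071 2.898 2.966
v -0.024 2.451 3.114
v 0.094 2.018 3.287
v 0.4 1.686 3.45
v 0.834 1.519 3.572
v 1.31 1.552 3.628
v 1.734 1.777 3.607
f 2 4 1
f 5 2 1
f 1 4 3
f 3 5 1
f 2 8 4
f 6 2 5
f 6 8 2
f 4 8 3
f 7 5 3
f 3 8 7
f 7 6 5
f 8 6 7
f 10 12 9
f 13 10 9
f 9 12 11
f 11 13 9
f 10 16 12
f 14 10 13
f 14 16 10
f 12 16 11
f 15 13 11
f 11 16 15
f 15 14 13
f 16 14 15
f 17 28 22
f 17 22 18
f 17 18 24
f 17 24 27
f 17 27 28
f 18 22 26
f 22 28 21
f 28 27 19
f 27 24 23
f 24 18 25
f 20 26 21
f 20 21 19
f 20 19 23
f 20 23 25
f 20 25 26
f 21 26 22
f 19 21 28
f 23 19 27
f 25 23 24
f 26 25 18
f 30 29 33
f 30 33 31
f 31 33 34
f 31 34 32
f 33 29 35
f 33 35 34
f 34 35 36
f 34 36 32
f 35 29 37
f 35 37 36
f 36 37 38
f 36 38 32
f 37 29 39
f 37 39 38
f 38 39 40
f 38 40 32
f 39 29 41
f 39 41 40
f 40 41 42
f 40 42 32
f 41 29 43
f 41 43 42
f 42 43 44
f 42 44 32
f 43 29 45
f 43 45 44
f 44 45 46
f 44 46 32
f 45 29 47
f 45 47 46
f 46 47 48
f 46 48 32
f 47 29 49
f 47 49 48
f 48 49 50
f 48 50 32
f 49 29 51
f 49 51 50
f 50 51 52
f 50 52 32
f 51 29 53
f 51 53 52
f 52 53 54
f 52 54 32
f 53 29 30
f 53 30 54
f 54 30 31
f 54 31 32
f 56 55 58
f 56 58 57
f 58 55 59
f 58 59 57
f 59 55 60
f 59 60 57
f 60 55 61
f 60 61 57
f 61 55 62
f 61 62 57
f 62 55 63
f 62 63 57
f 63 55 64
f 63 64 57
f 64 55 65
f 64 65 57
f 65 55 66
f 65 66 57
f 66 55 67
f 66 67 57
f 67 55 68
f 67 68 57
f 68 55 69
f 68 69 57
f 69 55 70
f 69 70 57
f 70 55 56
f 70 56 57



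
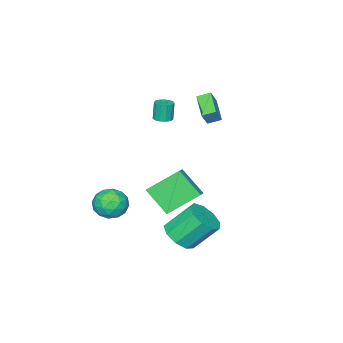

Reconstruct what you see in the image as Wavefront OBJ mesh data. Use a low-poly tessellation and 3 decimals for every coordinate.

v -2.499 -3.627 0.648
v -2.064 -4.008 0.692
v -2.246 -4.075 1.897
v -2.681 -3.693 1.852
v -1.931 -3.712 0.729
v -2.113 -3.778 1.933
v -1.978 -3.389 0.74
v -2.16 -3.455 1.944
v -2.191 -3.141 0.721
v -2.373 -3.208 1.926
v -2.501 -3.048 0.68
v -2.683 -3.114 1.884
v -2.811 -3.138 0.628
v -2.993 -3.205 1.832
v -3.021 -3.384 0.582
v -3.204 -3.45 1.787
v -3.066 -3.706 0.558
v -3.248 -3.773 1.762
v -2.931 -4.004 0.562
v -3.113 -4.071 1.766
v -2.659 -4.182 0.593
v -2.841 -4.248 1.797
v -2.335 -4.183 0.642
v -2.518 -4.25 1.846
v 3.133 2.852 -3.36
v 3.638 2.214 -2.635
v 2.711 3.209 -1.114
v 2.207 3.848 -1.84
v 4.053 2.817 -2.777
v 3.126 3.812 -1.256
v 4.038 3.436 -3.191
v 3.111 4.432 -1.67
v 3.6 3.783 -3.685
v 2.673 4.778 -2.164
v 2.943 3.694 -4.027
v 2.016 4.689 -2.506
v 2.376 3.211 -4.057
v 1.449 4.206 -2.536
v 2.163 2.561 -3.761
v 1.236 3.556 -2.24
v 2.404 2.047 -3.278
v 1.477 3.042 -1.757
v 2.987 1.91 -2.833
v 2.06 2.905 -1.312
v 2.365 -1.676 -2.734
v 2.979 -1.269 -3.513
v 3.461 -3.011 -2.567
v 4.075 -2.604 -3.346
v 4.012 -2.106 -2.398
v 3.334 -1.281 -2.501
v 3.106 -2.999 -3.579
v 2.428 -2.174 -3.682
v 3.437 -2.086 -4.035
v 3.997 -1.535 -3.305
v 2.443 -2.745 -2.775
v 3.003 -2.194 -2.045
v 2.576 -1.356 -3.139
v 3.864 -2.924 -2.941
v 3.827 -2.632 -2.384
v 4.188 -2.393 -2.842
v 2.784 -1.363 -2.544
v 3.145 -1.123 -3.002
v 3.752 -1.615 -2.346
v 3.295 -3.157 -3.078
v 3.656 -2.917 -3.536
v 2.252 -1.887 -3.238
v 2.613 -1.648 -3.696
v 2.688 -2.665 -3.734
v 3.206 -1.597 -3.903
v 3.851 -2.381 -3.805
v 3.281 -2.613 -3.942
v 2.882 -2.128 -4.002
v 3.535 -1.272 -3.474
v 4.18 -2.057 -3.376
v 4.142 -1.764 -2.818
v 3.744 -1.28 -2.879
v 3.804 -1.753 -3.781
v 2.26 -2.223 -2.704
v 2.905 -3.008 -2.606
v 2.696 -3 -3.201
v 2.298 -2.516 -3.262
v 2.589 -1.899 -2.275
v 3.234 -2.683 -2.177
v 3.558 -2.152 -2.078
v 3.159 -1.667 -2.138
v 2.636 -2.527 -2.299
v 2.955 2.906 1.717
v 3.671 3.372 2.133
v 2.824 4.257 0.431
v 3.54 4.723 0.847
v 4.36 1.857 0.473
v 5.076 2.323 0.889
v 4.229 3.208 -0.813
v 4.945 3.674 -0.397
v -3.347 -1.425 2.302
v -3.884 -0.852 2.601
v -2.434 -0.215 1.625
v -2.971 0.357 1.923
v -2.789 -1.357 3.177
v -3.326 -0.785 3.475
v -1.876 -0.148 2.499
v -2.413 0.425 2.798
f 2 1 5
f 2 5 3
f 3 5 6
f 3 6 4
f 5 1 7
f 5 7 6
f 6 7 8
f 6 8 4
f 7 1 9
f 7 9 8
f 8 9 10
f 8 10 4
f 9 1 11
f 9 11 10
f 10 11 12
f 10 12 4
f 11 1 13
f 11 13 12
f 12 13 14
f 12 14 4
f 13 1 15
f 13 15 14
f 14 15 16
f 14 16 4
f 15 1 17
f 15 17 16
f 16 17 18
f 16 18 4
f 17 1 19
f 17 19 18
f 18 19 20
f 18 20 4
f 19 1 21
f 19 21 20
f 20 21 22
f 20 22 4
f 21 1 23
f 21 23 22
f 22 23 24
f 22 24 4
f 23 1 2
f 23 2 24
f 24 2 3
f 24 3 4
f 26 25 29
f 26 29 27
f 27 29 30
f 27 30 28
f 29 25 31
f 29 31 30
f 30 31 32
f 30 32 28
f 31 25 33
f 31 33 32
f 32 33 34
f 32 34 28
f 33 25 35
f 33 35 34
f 34 35 36
f 34 36 28
f 35 25 37
f 35 37 36
f 36 37 38
f 36 38 28
f 37 25 39
f 37 39 38
f 38 39 40
f 38 40 28
f 39 25 41
f 39 41 40
f 40 41 42
f 40 42 28
f 41 25 43
f 41 43 42
f 42 43 44
f 42 44 28
f 43 25 26
f 43 26 44
f 44 26 27
f 44 27 28
f 45 82 61
f 82 56 85
f 61 85 50
f 82 85 61
f 45 61 57
f 61 50 62
f 57 62 46
f 61 62 57
f 45 57 66
f 57 46 67
f 66 67 52
f 57 67 66
f 45 66 78
f 66 52 81
f 78 81 55
f 66 81 78
f 45 78 82
f 78 55 86
f 82 86 56
f 78 86 82
f 46 62 73
f 62 50 76
f 73 76 54
f 62 76 73
f 50 85 63
f 85 56 84
f 63 84 49
f 85 84 63
f 56 86 83
f 86 55 79
f 83 79 47
f 86 79 83
f 55 81 80
f 81 52 68
f 80 68 51
f 81 68 80
f 52 67 72
f 67 46 69
f 72 69 53
f 67 69 72
f 48 74 60
f 74 54 75
f 60 75 49
f 74 75 60
f 48 60 58
f 60 49 59
f 58 59 47
f 60 59 58
f 48 58 65
f 58 47 64
f 65 64 51
f 58 64 65
f 48 65 70
f 65 51 71
f 70 71 53
f 65 71 70
f 48 70 74
f 70 53 77
f 74 77 54
f 70 77 74
f 49 75 63
f 75 54 76
f 63 76 50
f 75 76 63
f 47 59 83
f 59 49 84
f 83 84 56
f 59 84 83
f 51 64 80
f 64 47 79
f 80 79 55
f 64 79 80
f 53 71 72
f 71 51 68
f 72 68 52
f 71 68 72
f 54 77 73
f 77 53 69
f 73 69 46
f 77 69 73
f 88 90 87
f 91 88 87
f 87 90 89
f 89 91 87
f 88 94 90
f 92 88 91
f 92 94 88
f 90 94 89
f 93 91 89
f 89 94 93
f 93 92 91
f 94 92 93
f 96 98 95
f 99 96 95
f 95 98 97
f 97 99 95
f 96 102 98
f 100 96 99
f 100 102 96
f 98 102 97
f 101 99 97
f 97 102 101
f 101 100 99
f 102 100 101



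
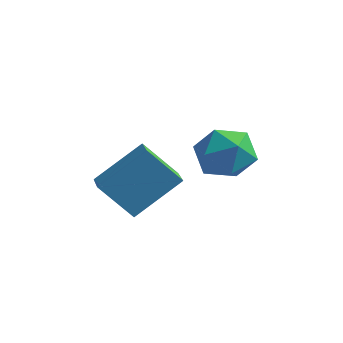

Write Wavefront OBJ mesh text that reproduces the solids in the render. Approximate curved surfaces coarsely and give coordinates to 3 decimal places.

v -2.04 -1.196 -1.127
v -3.096 -1.549 0.077
v -2.662 -0.381 -1.434
v -3.719 -0.734 -0.23
v -1.041 0.034 0.11
v -2.098 -0.319 1.314
v -1.664 0.849 -0.197
v -2.72 0.496 1.007
v -1.989 2.411 0.073
v -1.624 3.042 -0.757
v -0.316 2.238 0.677
v 0.049 2.869 -0.153
v -0.561 3.314 0.653
v -1.594 3.422 0.28
v -0.346 1.858 -0.36
v -1.379 1.966 -0.733
v -0.608 2.7 -1.024
v -0.741 3.6 -0.398
v -1.199 1.68 0.318
v -1.332 2.58 0.944
f 2 4 1
f 5 2 1
f 1 4 3
f 3 5 1
f 2 8 4
f 6 2 5
f 6 8 2
f 4 8 3
f 7 5 3
f 3 8 7
f 7 6 5
f 8 6 7
f 9 20 14
f 9 14 10
f 9 10 16
f 9 16 19
f 9 19 20
f 10 14 18
f 14 20 13
f 20 19 11
f 19 16 15
f 16 10 17
f 12 18 13
f 12 13 11
f 12 11 15
f 12 15 17
f 12 17 18
f 13 18 14
f 11 13 20
f 15 11 19
f 17 15 16
f 18 17 10



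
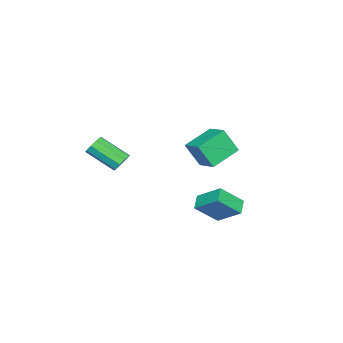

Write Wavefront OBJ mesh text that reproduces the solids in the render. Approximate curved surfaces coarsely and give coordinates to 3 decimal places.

v 2.608 2.814 -0.109
v 2.757 4.273 0.951
v 3.469 3.053 -0.559
v 3.618 4.512 0.502
v 3.522 1.828 1.118
v 3.671 3.287 2.179
v 4.383 2.067 0.669
v 4.532 3.526 1.729
v 1.309 0.946 2.233
v 1.557 0.129 3.738
v -0.368 1.713 2.926
v -0.121 0.895 4.43
v 2.061 2.125 2.75
v 2.308 1.307 4.254
v 0.383 2.891 3.442
v 0.631 2.074 4.947
v 3.66 -2.713 2.696
v 4.052 -3.002 2.208
v 4.153 -4.736 3.316
v 3.76 -4.447 3.804
v 4.325 -2.784 2.525
v 4.425 -4.518 3.633
v 4.286 -2.532 2.923
v 4.386 -4.266 4.031
v 3.954 -2.365 3.214
v 4.054 -4.099 4.322
v 3.485 -2.361 3.263
v 3.585 -4.095 4.371
v 3.097 -2.522 3.047
v 3.197 -4.255 4.154
v 2.973 -2.772 2.666
v 3.073 -4.506 3.774
v 3.17 -2.995 2.3
v 3.27 -4.728 3.408
v 3.597 -3.086 2.119
v 3.697 -4.819 3.227
f 2 4 1
f 5 2 1
f 1 4 3
f 3 5 1
f 2 8 4
f 6 2 5
f 6 8 2
f 4 8 3
f 7 5 3
f 3 8 7
f 7 6 5
f 8 6 7
f 10 12 9
f 13 10 9
f 9 12 11
f 11 13 9
f 10 16 12
f 14 10 13
f 14 16 10
f 12 16 11
f 15 13 11
f 11 16 15
f 15 14 13
f 16 14 15
f 18 17 21
f 18 21 19
f 19 21 22
f 19 22 20
f 21 17 23
f 21 23 22
f 22 23 24
f 22 24 20
f 23 17 25
f 23 25 24
f 24 25 26
f 24 26 20
f 25 17 27
f 25 27 26
f 26 27 28
f 26 28 20
f 27 17 29
f 27 29 28
f 28 29 30
f 28 30 20
f 29 17 31
f 29 31 30
f 30 31 32
f 30 32 20
f 31 17 33
f 31 33 32
f 32 33 34
f 32 34 20
f 33 17 35
f 33 35 34
f 34 35 36
f 34 36 20
f 35 17 18
f 35 18 36
f 36 18 19
f 36 19 20



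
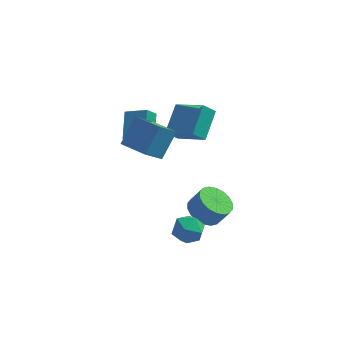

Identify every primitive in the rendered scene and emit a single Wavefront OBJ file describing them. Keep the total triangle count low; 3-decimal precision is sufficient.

v -3.421 -1.172 2.345
v -2.844 -0.088 3.62
v -2.716 -0.355 1.331
v -2.139 0.729 2.606
v -2.041 -2.129 2.534
v -1.464 -1.045 3.809
v -1.336 -1.312 1.52
v -0.759 -0.228 2.795
v 0.581 0.346 -4.154
v 1.445 0.263 -4.69
v 2.083 0.272 -3.662
v 1.219 0.354 -3.126
v 1.388 0.713 -4.658
v 2.026 0.721 -3.63
v 1.171 1.089 -4.527
v 1.81 1.098 -3.499
v 0.838 1.319 -4.321
v 1.476 1.327 -3.293
v 0.453 1.355 -4.083
v 1.091 1.364 -3.055
v 0.094 1.192 -3.859
v 0.732 1.2 -2.831
v -0.169 0.861 -3.693
v 0.469 0.87 -2.665
v -0.283 0.428 -3.618
v 0.355 0.437 -2.59
v -0.226 -0.021 -3.65
v 0.412 -0.013 -2.622
v -0.01 -0.398 -3.781
v 0.629 -0.389 -2.753
v 0.324 -0.627 -3.987
v 0.962 -0.619 -2.959
v 0.709 -0.664 -4.225
v 1.347 -0.655 -3.197
v 1.068 -0.5 -4.449
v 1.706 -0.492 -3.421
v 1.331 -0.17 -4.615
v 1.969 -0.161 -3.587
v 0.231 -1.686 -3.719
v 0.892 -1.859 -3.065
v -0.652 -2.781 -3.115
v 0.009 -2.954 -2.461
v -0.476 -2.142 -2.44
v 0.07 -1.465 -2.813
v 0.17 -3.175 -3.367
v 0.716 -2.498 -3.74
v 0.855 -2.779 -2.847
v 0.456 -2.14 -2.274
v -0.216 -2.5 -3.906
v -0.615 -1.861 -3.333
v -2.461 0.505 1.474
v -2.574 1.922 2.442
v -3.66 0.749 0.977
v -3.772 2.166 1.945
v -2.068 1.014 0.775
v -2.18 2.431 1.743
v -3.266 1.258 0.278
v -3.379 2.675 1.246
v -1.619 1.698 0.903
v -0.073 0.749 1.836
v -1.29 3.233 1.92
v 0.256 2.283 2.852
v -1.016 2.017 0.228
v 0.53 1.067 1.16
v -0.687 3.551 1.244
v 0.859 2.602 2.177
f 2 4 1
f 5 2 1
f 1 4 3
f 3 5 1
f 2 8 4
f 6 2 5
f 6 8 2
f 4 8 3
f 7 5 3
f 3 8 7
f 7 6 5
f 8 6 7
f 10 9 13
f 10 13 11
f 11 13 14
f 11 14 12
f 13 9 15
f 13 15 14
f 14 15 16
f 14 16 12
f 15 9 17
f 15 17 16
f 16 17 18
f 16 18 12
f 17 9 19
f 17 19 18
f 18 19 20
f 18 20 12
f 19 9 21
f 19 21 20
f 20 21 22
f 20 22 12
f 21 9 23
f 21 23 22
f 22 23 24
f 22 24 12
f 23 9 25
f 23 25 24
f 24 25 26
f 24 26 12
f 25 9 27
f 25 27 26
f 26 27 28
f 26 28 12
f 27 9 29
f 27 29 28
f 28 29 30
f 28 30 12
f 29 9 31
f 29 31 30
f 30 31 32
f 30 32 12
f 31 9 33
f 31 33 32
f 32 33 34
f 32 34 12
f 33 9 35
f 33 35 34
f 34 35 36
f 34 36 12
f 35 9 37
f 35 37 36
f 36 37 38
f 36 38 12
f 37 9 10
f 37 10 38
f 38 10 11
f 38 11 12
f 39 50 44
f 39 44 40
f 39 40 46
f 39 46 49
f 39 49 50
f 40 44 48
f 44 50 43
f 50 49 41
f 49 46 45
f 46 40 47
f 42 48 43
f 42 43 41
f 42 41 45
f 42 45 47
f 42 47 48
f 43 48 44
f 41 43 50
f 45 41 49
f 47 45 46
f 48 47 40
f 52 54 51
f 55 52 51
f 51 54 53
f 53 55 51
f 52 58 54
f 56 52 55
f 56 58 52
f 54 58 53
f 57 55 53
f 53 58 57
f 57 56 55
f 58 56 57
f 60 62 59
f 63 60 59
f 59 62 61
f 61 63 59
f 60 66 62
f 64 60 63
f 64 66 60
f 62 66 61
f 65 63 61
f 61 66 65
f 65 64 63
f 66 64 65



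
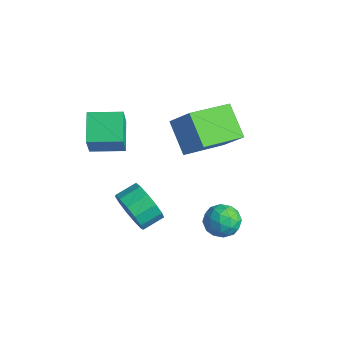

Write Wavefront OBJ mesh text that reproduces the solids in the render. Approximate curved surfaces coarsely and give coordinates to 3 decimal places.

v 0.235 2.759 0.227
v 0.989 2.541 -0.045
v -0.329 1.959 -0.695
v 0.425 1.741 -0.967
v 0.166 1.492 -0.218
v 0.515 1.987 0.352
v 0.145 2.513 -1.092
v 0.494 3.008 -0.522
v 0.934 2.389 -0.86
v 0.946 1.758 -0.32
v -0.286 2.742 -0.42
v -0.274 2.111 0.12
v 0.661 2.72 0.172
v -0.001 1.78 -0.912
v -0.154 1.634 -0.471
v 0.29 1.506 -0.631
v 0.383 2.394 0.405
v 0.826 2.266 0.245
v 0.342 1.65 0.144
v -0.166 2.234 -0.985
v 0.277 2.106 -1.145
v 0.37 2.994 -0.109
v 0.814 2.866 -0.269
v 0.318 2.85 -0.884
v 1.072 2.503 -0.467
v 0.741 2.033 -1.009
v 0.576 2.487 -1.082
v 0.781 2.777 -0.748
v 1.08 2.132 -0.15
v 0.748 1.662 -0.692
v 0.596 1.516 -0.251
v 0.801 1.806 0.083
v 1.047 2.043 -0.629
v -0.088 2.838 -0.048
v -0.42 2.368 -0.59
v -0.141 2.694 -0.823
v 0.064 2.984 -0.489
v -0.081 2.467 0.269
v -0.412 1.997 -0.273
v -0.121 1.723 0.008
v 0.084 2.013 0.342
v -0.387 2.457 -0.111
v -3.806 2.581 2.754
v -2.822 2.863 3.878
v -3.848 4.645 2.273
v -2.864 4.927 3.397
v -2.496 2.353 1.663
v -1.512 2.635 2.787
v -2.538 4.417 1.182
v -1.554 4.699 2.306
v -2.358 -0.42 -0.497
v -1.906 -0.159 -1.35
v -1.829 0.801 -1.015
v -2.282 0.54 -0.163
v -2.458 -0.086 -1.434
v -2.381 0.875 -1.1
v -2.978 -0.119 -1.221
v -2.902 0.842 -0.887
v -3.302 -0.247 -0.779
v -3.226 0.713 -0.444
v -3.326 -0.431 -0.246
v -3.25 0.53 0.088
v -3.043 -0.611 0.206
v -2.966 0.35 0.541
v -2.542 -0.731 0.435
v -2.466 0.23 0.77
v -1.983 -0.752 0.368
v -1.907 0.209 0.703
v -1.543 -0.668 0.027
v -1.467 0.293 0.361
v -1.362 -0.505 -0.482
v -1.285 0.455 -0.147
v -1.497 -0.316 -0.995
v -1.421 0.645 -0.66
v -3.858 -1.259 2.805
v -4.884 -0.551 3.545
v -3.007 -0.086 2.86
v -4.033 0.622 3.601
v -3.227 -1.782 4.179
v -4.253 -1.074 4.92
v -2.376 -0.609 4.235
v -3.402 0.099 4.975
f 1 38 17
f 38 12 41
f 17 41 6
f 38 41 17
f 1 17 13
f 17 6 18
f 13 18 2
f 17 18 13
f 1 13 22
f 13 2 23
f 22 23 8
f 13 23 22
f 1 22 34
f 22 8 37
f 34 37 11
f 22 37 34
f 1 34 38
f 34 11 42
f 38 42 12
f 34 42 38
f 2 18 29
f 18 6 32
f 29 32 10
f 18 32 29
f 6 41 19
f 41 12 40
f 19 40 5
f 41 40 19
f 12 42 39
f 42 11 35
f 39 35 3
f 42 35 39
f 11 37 36
f 37 8 24
f 36 24 7
f 37 24 36
f 8 23 28
f 23 2 25
f 28 25 9
f 23 25 28
f 4 30 16
f 30 10 31
f 16 31 5
f 30 31 16
f 4 16 14
f 16 5 15
f 14 15 3
f 16 15 14
f 4 14 21
f 14 3 20
f 21 20 7
f 14 20 21
f 4 21 26
f 21 7 27
f 26 27 9
f 21 27 26
f 4 26 30
f 26 9 33
f 30 33 10
f 26 33 30
f 5 31 19
f 31 10 32
f 19 32 6
f 31 32 19
f 3 15 39
f 15 5 40
f 39 40 12
f 15 40 39
f 7 20 36
f 20 3 35
f 36 35 11
f 20 35 36
f 9 27 28
f 27 7 24
f 28 24 8
f 27 24 28
f 10 33 29
f 33 9 25
f 29 25 2
f 33 25 29
f 44 46 43
f 47 44 43
f 43 46 45
f 45 47 43
f 44 50 46
f 48 44 47
f 48 50 44
f 46 50 45
f 49 47 45
f 45 50 49
f 49 48 47
f 50 48 49
f 52 51 55
f 52 55 53
f 53 55 56
f 53 56 54
f 55 51 57
f 55 57 56
f 56 57 58
f 56 58 54
f 57 51 59
f 57 59 58
f 58 59 60
f 58 60 54
f 59 51 61
f 59 61 60
f 60 61 62
f 60 62 54
f 61 51 63
f 61 63 62
f 62 63 64
f 62 64 54
f 63 51 65
f 63 65 64
f 64 65 66
f 64 66 54
f 65 51 67
f 65 67 66
f 66 67 68
f 66 68 54
f 67 51 69
f 67 69 68
f 68 69 70
f 68 70 54
f 69 51 71
f 69 71 70
f 70 71 72
f 70 72 54
f 71 51 73
f 71 73 72
f 72 73 74
f 72 74 54
f 73 51 52
f 73 52 74
f 74 52 53
f 74 53 54
f 76 78 75
f 79 76 75
f 75 78 77
f 77 79 75
f 76 82 78
f 80 76 79
f 80 82 76
f 78 82 77
f 81 79 77
f 77 82 81
f 81 80 79
f 82 80 81



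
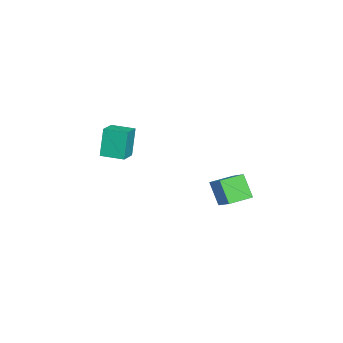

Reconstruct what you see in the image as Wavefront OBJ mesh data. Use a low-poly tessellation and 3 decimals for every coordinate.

v -1.48 -4.677 -0.767
v -2.074 -4.57 1.266
v -1.267 -3.112 -0.786
v -1.86 -3.005 1.246
v -0.14 -4.855 -0.366
v -0.733 -4.748 1.666
v 0.074 -3.29 -0.386
v -0.52 -3.183 1.647
v 2.729 2.394 -0.079
v 3.874 3.2 0.868
v 1.775 3.623 0.028
v 2.919 4.429 0.975
v 3.441 3.071 -1.515
v 4.585 3.877 -0.568
v 2.486 4.3 -1.408
v 3.631 5.106 -0.461
f 2 4 1
f 5 2 1
f 1 4 3
f 3 5 1
f 2 8 4
f 6 2 5
f 6 8 2
f 4 8 3
f 7 5 3
f 3 8 7
f 7 6 5
f 8 6 7
f 10 12 9
f 13 10 9
f 9 12 11
f 11 13 9
f 10 16 12
f 14 10 13
f 14 16 10
f 12 16 11
f 15 13 11
f 11 16 15
f 15 14 13
f 16 14 15



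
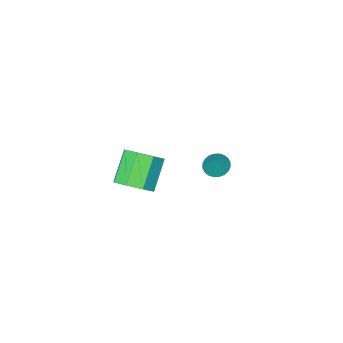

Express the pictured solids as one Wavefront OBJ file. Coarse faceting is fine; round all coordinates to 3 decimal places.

v 3.003 1.318 -0.21
v 3.492 0.6 -0.25
v 2.586 -0.076 0.81
v 2.097 0.642 0.85
v 3.709 1.03 0.209
v 2.803 0.354 1.27
v 3.512 1.629 0.423
v 2.606 0.953 1.483
v 3.017 2.046 0.265
v 2.111 1.37 1.326
v 2.514 2.036 -0.17
v 1.608 1.36 0.89
v 2.297 1.606 -0.63
v 1.391 0.93 0.431
v 2.494 1.007 -0.843
v 1.588 0.331 0.217
v 2.989 0.59 -0.686
v 2.083 -0.086 0.375
v -2.517 -1.175 -3.87
v -2.14 -0.809 -4.181
v -2.043 -0.845 -2.91
v -2.324 -0.663 -4.141
v -2.537 -0.595 -4.059
v -2.747 -0.615 -3.948
v -2.922 -0.72 -3.826
v -3.035 -0.895 -3.71
v -3.069 -1.112 -3.619
v -3.019 -1.339 -3.566
v -2.893 -1.54 -3.559
v -2.71 -1.686 -3.6
v -2.497 -1.754 -3.681
v -2.287 -1.734 -3.792
v -2.112 -1.629 -3.914
v -1.999 -1.454 -4.03
v -1.964 -1.237 -4.121
v -2.014 -1.011 -4.174
f 2 1 5
f 2 5 3
f 3 5 6
f 3 6 4
f 5 1 7
f 5 7 6
f 6 7 8
f 6 8 4
f 7 1 9
f 7 9 8
f 8 9 10
f 8 10 4
f 9 1 11
f 9 11 10
f 10 11 12
f 10 12 4
f 11 1 13
f 11 13 12
f 12 13 14
f 12 14 4
f 13 1 15
f 13 15 14
f 14 15 16
f 14 16 4
f 15 1 17
f 15 17 16
f 16 17 18
f 16 18 4
f 17 1 2
f 17 2 18
f 18 2 3
f 18 3 4
f 20 19 22
f 20 22 21
f 22 19 23
f 22 23 21
f 23 19 24
f 23 24 21
f 24 19 25
f 24 25 21
f 25 19 26
f 25 26 21
f 26 19 27
f 26 27 21
f 27 19 28
f 27 28 21
f 28 19 29
f 28 29 21
f 29 19 30
f 29 30 21
f 30 19 31
f 30 31 21
f 31 19 32
f 31 32 21
f 32 19 33
f 32 33 21
f 33 19 34
f 33 34 21
f 34 19 35
f 34 35 21
f 35 19 36
f 35 36 21
f 36 19 20
f 36 20 21



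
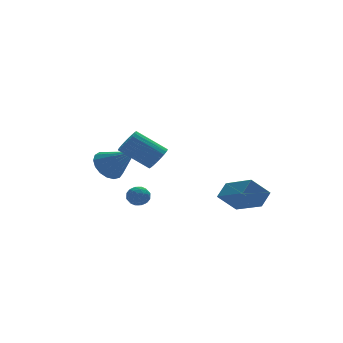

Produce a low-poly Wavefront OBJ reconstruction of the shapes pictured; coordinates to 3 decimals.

v -2.634 -0.36 1.21
v -2.194 -0.79 0.447
v -1.706 -1.68 2.49
v -1.893 -0.454 0.576
v -1.762 -0.096 0.849
v -1.83 0.201 1.206
v -2.083 0.37 1.563
v -2.462 0.371 1.839
v -2.88 0.206 1.972
v -3.242 -0.09 1.929
v -3.465 -0.447 1.722
v -3.497 -0.784 1.398
v -3.332 -1.024 1.03
v -3.006 -1.112 0.704
v -2.596 -1.027 0.494
v -0.203 2.11 -1.763
v 0.332 1.715 -1.921
v -0.892 1.305 -2.079
v -0.357 0.91 -2.237
v -0.491 1.058 -1.583
v -0.066 1.556 -1.388
v -0.494 1.464 -2.612
v -0.069 1.962 -2.417
v 0.152 1.316 -2.446
v 0.153 1.064 -1.81
v -0.713 1.956 -2.19
v -0.712 1.704 -1.554
v 0.125 1.983 -1.814
v -0.685 1.037 -2.186
v -0.764 1.124 -1.802
v -0.45 0.891 -1.894
v -0.109 1.89 -1.501
v 0.206 1.657 -1.594
v -0.278 1.271 -1.395
v -0.766 1.363 -2.406
v -0.451 1.13 -2.499
v -0.11 2.129 -2.106
v 0.204 1.896 -2.198
v -0.282 1.749 -2.605
v 0.333 1.516 -2.215
v -0.072 1.043 -2.401
v -0.152 1.369 -2.622
v 0.098 1.661 -2.507
v 0.334 1.369 -1.842
v -0.071 0.895 -2.027
v -0.149 0.983 -1.643
v 0.101 1.275 -1.529
v 0.228 1.134 -2.15
v -0.489 2.125 -1.973
v -0.894 1.651 -2.158
v -0.661 1.745 -2.471
v -0.411 2.037 -2.357
v -0.488 1.977 -1.599
v -0.893 1.504 -1.785
v -0.658 1.359 -1.493
v -0.408 1.651 -1.378
v -0.788 1.886 -1.85
v -1.274 -3.66 2.613
v -1.011 -4.054 3.195
v -2.323 -3.253 4.329
v -2.586 -2.86 3.747
v -0.849 -3.811 3.212
v -2.16 -3.01 4.346
v -0.751 -3.546 3.138
v -2.062 -2.745 4.272
v -0.732 -3.298 2.983
v -2.044 -2.497 4.118
v -0.797 -3.105 2.773
v -2.108 -2.304 3.907
v -0.933 -2.997 2.538
v -2.245 -2.196 3.672
v -1.122 -2.989 2.315
v -2.434 -2.188 3.449
v -1.334 -3.084 2.137
v -2.646 -2.283 3.271
v -1.537 -3.267 2.031
v -2.849 -2.466 3.165
v -1.7 -3.51 2.014
v -3.011 -2.709 3.148
v -1.798 -3.775 2.088
v -3.109 -2.974 3.222
v -1.816 -4.023 2.242
v -3.128 -3.222 3.377
v -1.752 -4.216 2.453
v -3.063 -3.415 3.587
v -1.615 -4.324 2.688
v -2.927 -3.523 3.822
v -1.426 -4.332 2.911
v -2.738 -3.531 4.045
v -1.214 -4.237 3.089
v -2.526 -3.436 4.223
v 4.257 -3.815 -1.443
v 3.251 -3.657 -0.439
v 3.709 -1.97 -2.283
v 2.702 -1.812 -1.279
v 4.978 -3.308 -0.801
v 3.971 -3.15 0.203
v 4.429 -1.463 -1.641
v 3.423 -1.305 -0.637
f 2 1 4
f 2 4 3
f 4 1 5
f 4 5 3
f 5 1 6
f 5 6 3
f 6 1 7
f 6 7 3
f 7 1 8
f 7 8 3
f 8 1 9
f 8 9 3
f 9 1 10
f 9 10 3
f 10 1 11
f 10 11 3
f 11 1 12
f 11 12 3
f 12 1 13
f 12 13 3
f 13 1 14
f 13 14 3
f 14 1 15
f 14 15 3
f 15 1 2
f 15 2 3
f 16 53 32
f 53 27 56
f 32 56 21
f 53 56 32
f 16 32 28
f 32 21 33
f 28 33 17
f 32 33 28
f 16 28 37
f 28 17 38
f 37 38 23
f 28 38 37
f 16 37 49
f 37 23 52
f 49 52 26
f 37 52 49
f 16 49 53
f 49 26 57
f 53 57 27
f 49 57 53
f 17 33 44
f 33 21 47
f 44 47 25
f 33 47 44
f 21 56 34
f 56 27 55
f 34 55 20
f 56 55 34
f 27 57 54
f 57 26 50
f 54 50 18
f 57 50 54
f 26 52 51
f 52 23 39
f 51 39 22
f 52 39 51
f 23 38 43
f 38 17 40
f 43 40 24
f 38 40 43
f 19 45 31
f 45 25 46
f 31 46 20
f 45 46 31
f 19 31 29
f 31 20 30
f 29 30 18
f 31 30 29
f 19 29 36
f 29 18 35
f 36 35 22
f 29 35 36
f 19 36 41
f 36 22 42
f 41 42 24
f 36 42 41
f 19 41 45
f 41 24 48
f 45 48 25
f 41 48 45
f 20 46 34
f 46 25 47
f 34 47 21
f 46 47 34
f 18 30 54
f 30 20 55
f 54 55 27
f 30 55 54
f 22 35 51
f 35 18 50
f 51 50 26
f 35 50 51
f 24 42 43
f 42 22 39
f 43 39 23
f 42 39 43
f 25 48 44
f 48 24 40
f 44 40 17
f 48 40 44
f 59 58 62
f 59 62 60
f 60 62 63
f 60 63 61
f 62 58 64
f 62 64 63
f 63 64 65
f 63 65 61
f 64 58 66
f 64 66 65
f 65 66 67
f 65 67 61
f 66 58 68
f 66 68 67
f 67 68 69
f 67 69 61
f 68 58 70
f 68 70 69
f 69 70 71
f 69 71 61
f 70 58 72
f 70 72 71
f 71 72 73
f 71 73 61
f 72 58 74
f 72 74 73
f 73 74 75
f 73 75 61
f 74 58 76
f 74 76 75
f 75 76 77
f 75 77 61
f 76 58 78
f 76 78 77
f 77 78 79
f 77 79 61
f 78 58 80
f 78 80 79
f 79 80 81
f 79 81 61
f 80 58 82
f 80 82 81
f 81 82 83
f 81 83 61
f 82 58 84
f 82 84 83
f 83 84 85
f 83 85 61
f 84 58 86
f 84 86 85
f 85 86 87
f 85 87 61
f 86 58 88
f 86 88 87
f 87 88 89
f 87 89 61
f 88 58 90
f 88 90 89
f 89 90 91
f 89 91 61
f 90 58 59
f 90 59 91
f 91 59 60
f 91 60 61
f 93 95 92
f 96 93 92
f 92 95 94
f 94 96 92
f 93 99 95
f 97 93 96
f 97 99 93
f 95 99 94
f 98 96 94
f 94 99 98
f 98 97 96
f 99 97 98



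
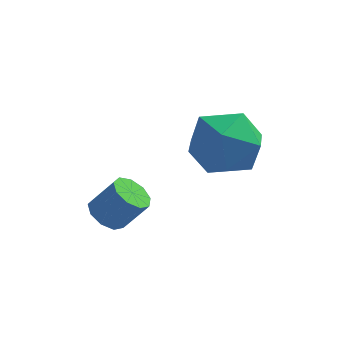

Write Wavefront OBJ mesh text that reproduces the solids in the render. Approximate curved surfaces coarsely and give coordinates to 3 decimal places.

v 0.319 4.543 2.462
v 1.157 4.476 3.241
v -0.637 3.244 3.379
v 0.201 3.177 4.158
v -0.45 4.118 4.096
v 0.141 4.921 3.53
v 0.379 2.799 3.09
v 0.97 3.602 2.524
v 1.194 3.398 3.629
v 0.682 4.213 4.251
v -0.162 3.507 2.369
v -0.674 4.322 2.991
v -2.641 2.296 1.479
v -2.186 2.092 1.145
v -1.523 2.161 2.008
v -1.979 2.364 2.341
v -2.202 2.501 1.125
v -1.54 2.57 1.988
v -2.424 2.815 1.27
v -1.761 2.883 2.133
v -2.747 2.885 1.513
v -2.085 2.954 2.376
v -3.021 2.68 1.74
v -2.359 2.749 2.602
v -3.117 2.295 1.844
v -2.455 2.363 2.707
v -2.99 1.91 1.777
v -2.328 1.979 2.64
v -2.7 1.706 1.571
v -2.038 1.775 2.434
v -2.383 1.777 1.321
v -1.72 1.846 2.184
f 1 12 6
f 1 6 2
f 1 2 8
f 1 8 11
f 1 11 12
f 2 6 10
f 6 12 5
f 12 11 3
f 11 8 7
f 8 2 9
f 4 10 5
f 4 5 3
f 4 3 7
f 4 7 9
f 4 9 10
f 5 10 6
f 3 5 12
f 7 3 11
f 9 7 8
f 10 9 2
f 14 13 17
f 14 17 15
f 15 17 18
f 15 18 16
f 17 13 19
f 17 19 18
f 18 19 20
f 18 20 16
f 19 13 21
f 19 21 20
f 20 21 22
f 20 22 16
f 21 13 23
f 21 23 22
f 22 23 24
f 22 24 16
f 23 13 25
f 23 25 24
f 24 25 26
f 24 26 16
f 25 13 27
f 25 27 26
f 26 27 28
f 26 28 16
f 27 13 29
f 27 29 28
f 28 29 30
f 28 30 16
f 29 13 31
f 29 31 30
f 30 31 32
f 30 32 16
f 31 13 14
f 31 14 32
f 32 14 15
f 32 15 16

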